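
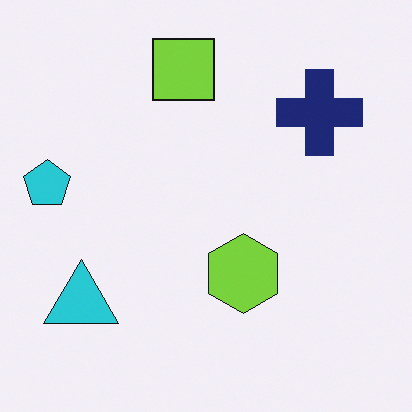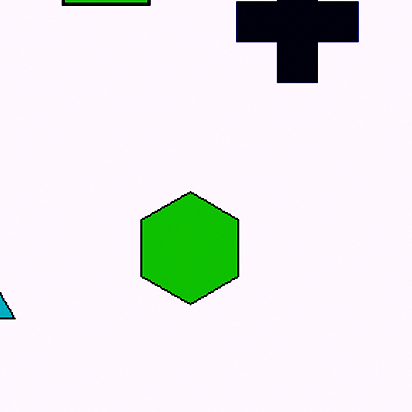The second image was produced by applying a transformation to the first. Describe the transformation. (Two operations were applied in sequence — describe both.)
The image was cropped to a modestly smaller region and rescaled, then given much higher contrast.

The visible shapes are larger and the field of view is narrower; shapes near the original edges may be partly or wholly outside the frame — a crop-and-rescale. Tones are pushed away from mid-grey across the whole image — a global contrast change.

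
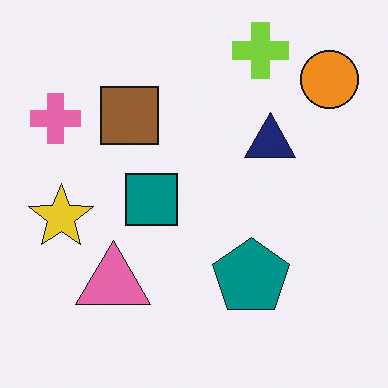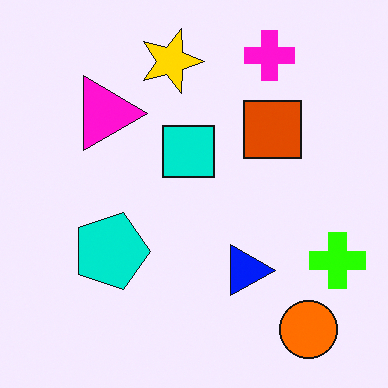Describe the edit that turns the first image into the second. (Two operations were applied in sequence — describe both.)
Made much more vivid (saturation change), then rotated 90° clockwise.

All colors are more vivid — a global saturation change. The orange circle sits in the top-right of the first image and the bottom-right of the second — consistent with a whole-image 90° clockwise rotation.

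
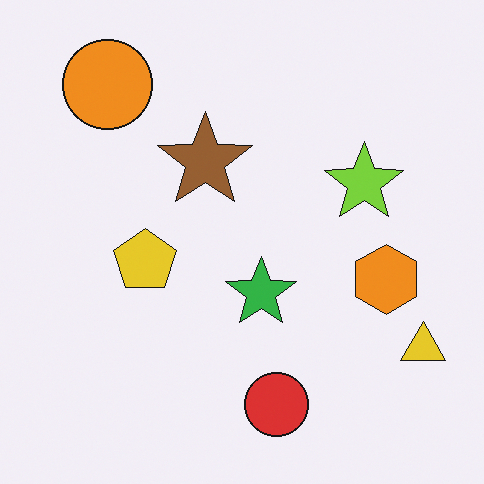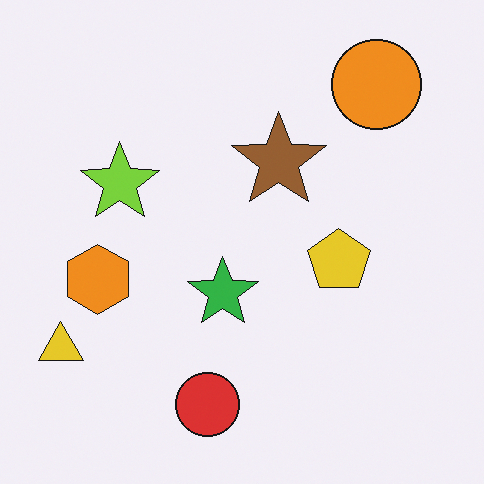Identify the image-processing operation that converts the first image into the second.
Flipped horizontally (left ↔ right).

The yellow triangle is in the bottom-right of the first image and the bottom-left of the second — shapes on opposite sides of the vertical midline have swapped in a mirror flip.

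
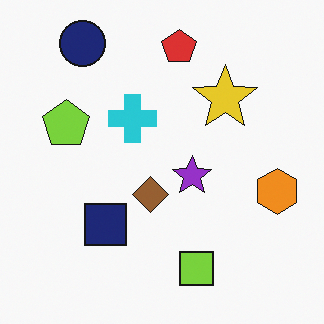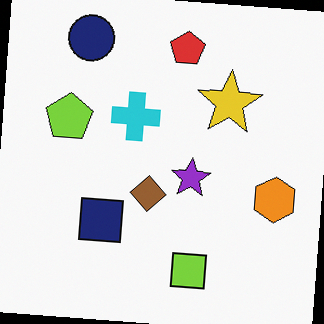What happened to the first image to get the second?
The transformation is: rotated clockwise by a slight angle.

Every shape is tilted by the same angle and the image corners show triangular fill wedges — a whole-image rotation by a non-right angle.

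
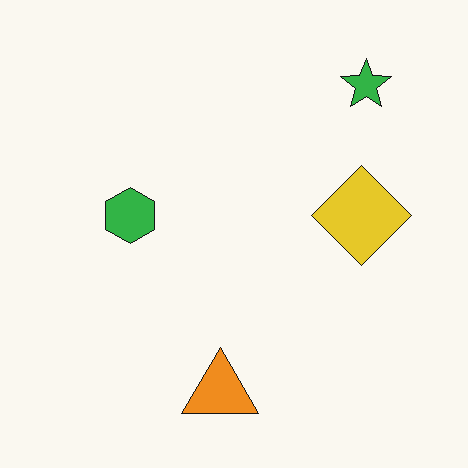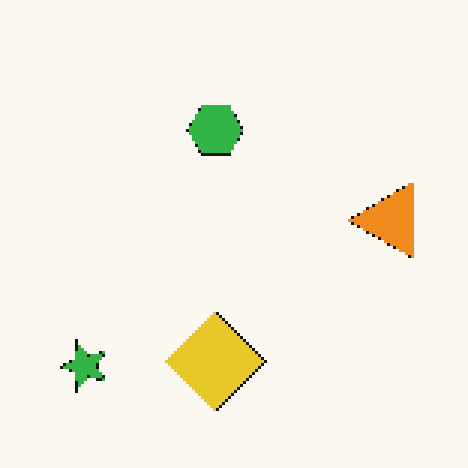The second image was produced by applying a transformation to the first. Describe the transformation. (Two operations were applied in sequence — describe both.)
It was transposed (reflected across the top-left ↔ bottom-right diagonal), then lightly pixelated (a mild mosaic effect).

Shapes have swapped their row and column positions — what was in the top-right is now in the bottom-left — a diagonal reflection. Shapes are reduced to large square blocks; fine edges and outlines are lost — a downscale-then-upscale (mosaic) effect.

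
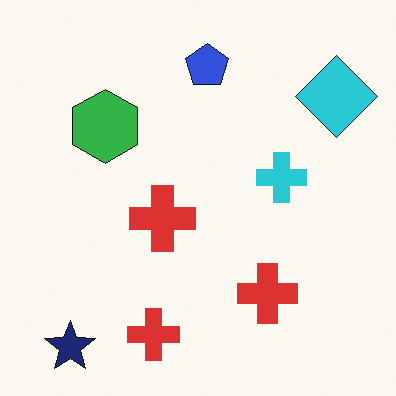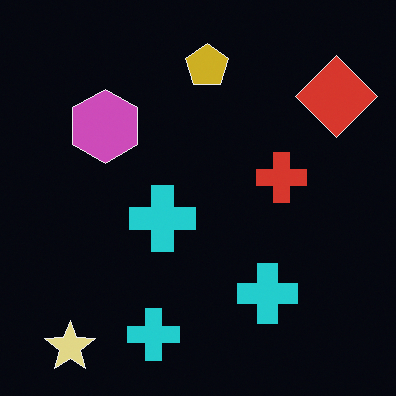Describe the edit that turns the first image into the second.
The transformation is: color-inverted (negative).

The light background has become dark and every shape's color is its complement — a photographic negative.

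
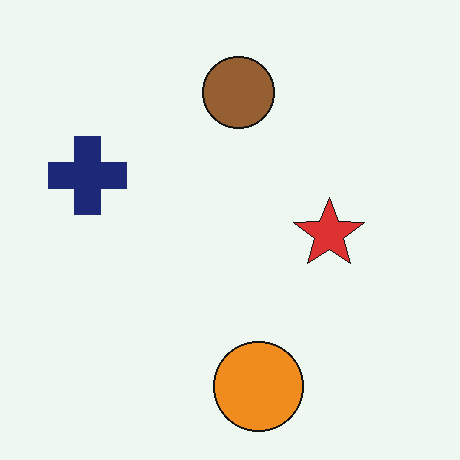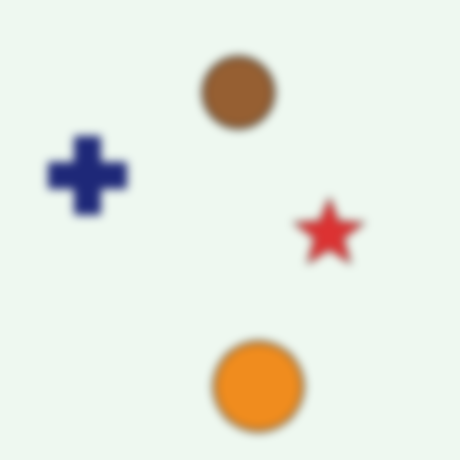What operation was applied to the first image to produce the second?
It was noticeably gaussian-blurred.

Shape edges and outlines are uniformly softened across the whole image.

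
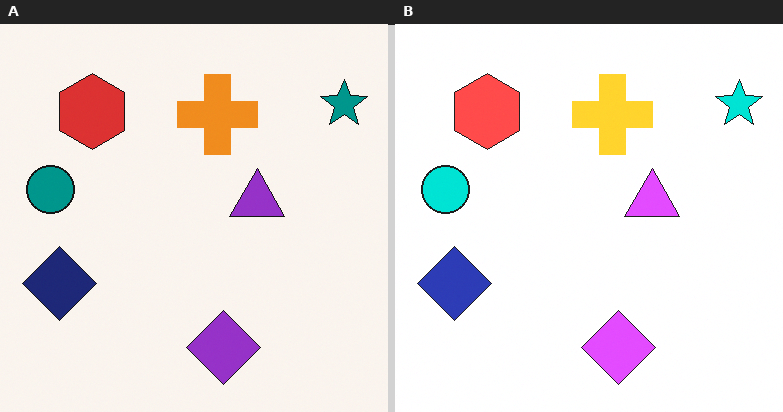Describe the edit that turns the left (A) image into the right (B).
It was substantially brightened.

Every pixel — background and shapes alike — is uniformly brightened.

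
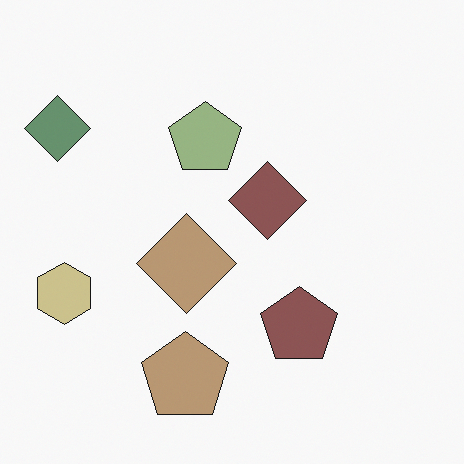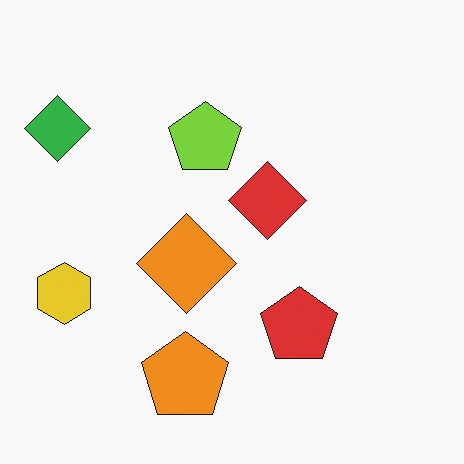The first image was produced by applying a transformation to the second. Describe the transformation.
This is the original image made much more muted (saturation change).

All colors are more muted and greyish — a global saturation change.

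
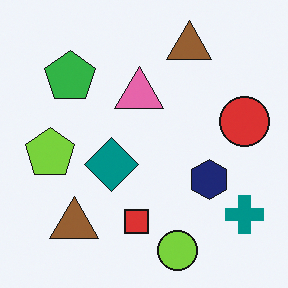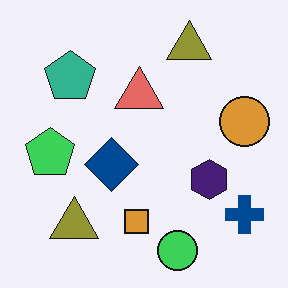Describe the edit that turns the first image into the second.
Hue-shifted by a small amount.

Every shape's color has rotated by the same amount around the hue wheel — a uniform hue shift.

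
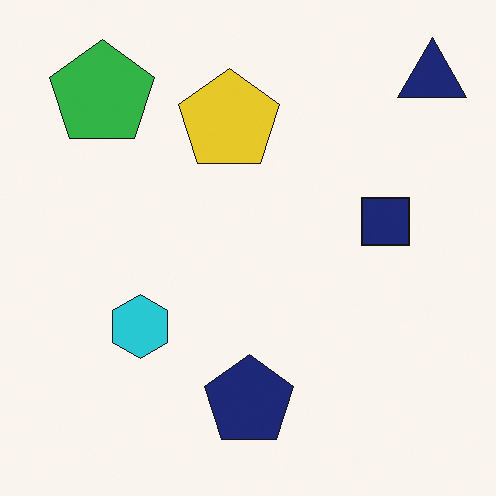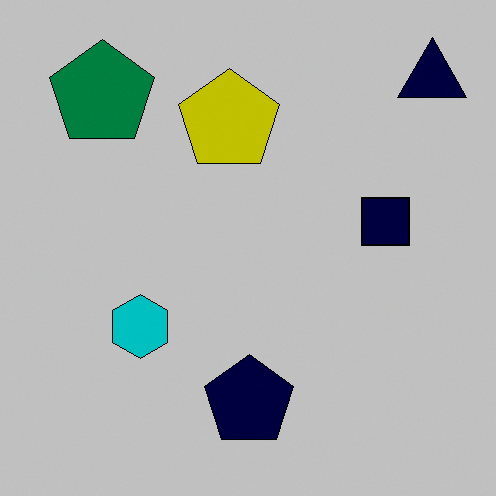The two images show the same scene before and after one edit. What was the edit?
The transformation is: aggressively posterized.

Each flat color has snapped to a coarser quantized level — most visibly, the near-white background has dropped to a flat grey.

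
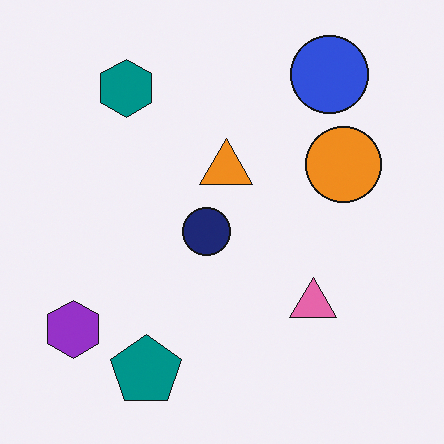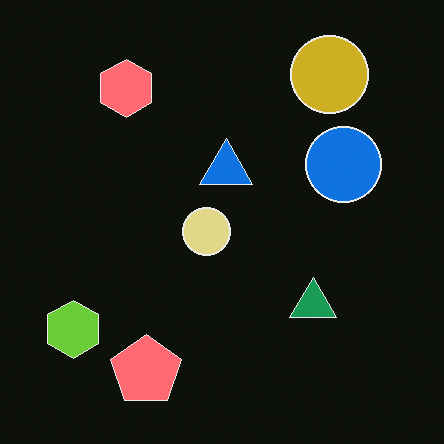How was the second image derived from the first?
It was color-inverted (negative).

The light background has become dark and every shape's color is its complement — a photographic negative.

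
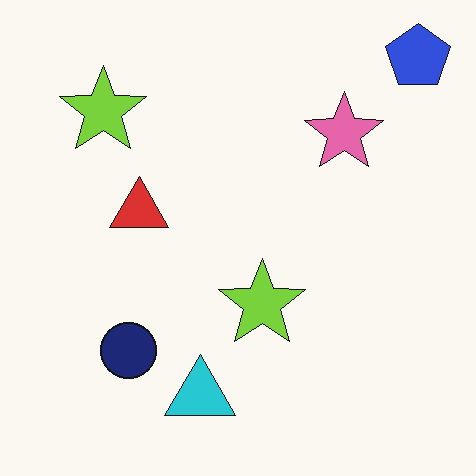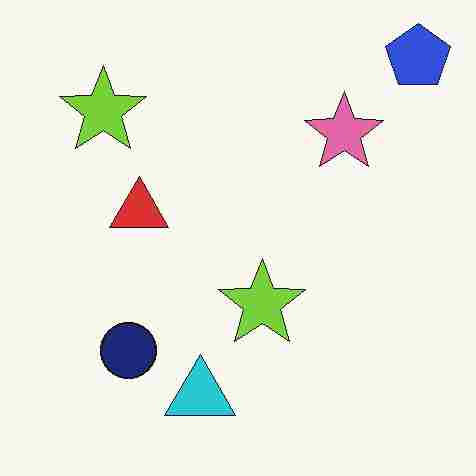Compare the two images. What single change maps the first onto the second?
Degraded with heavy JPEG compression.

Blocky 8×8 compression artifacts appear around shape edges and the flat background shows ringing — characteristic JPEG degradation.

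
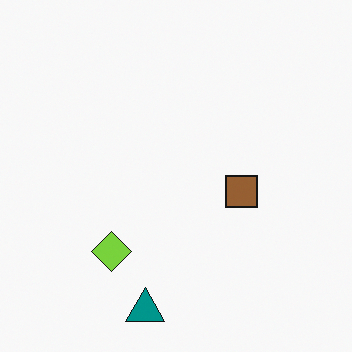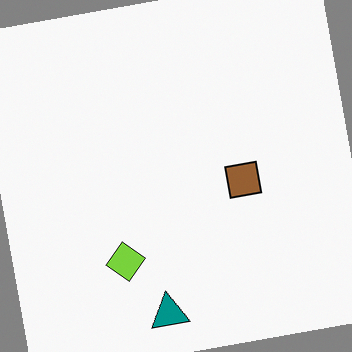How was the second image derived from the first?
Rotated counter-clockwise by a slight angle.

Every shape is tilted by the same angle and the image corners show triangular fill wedges — a whole-image rotation by a non-right angle.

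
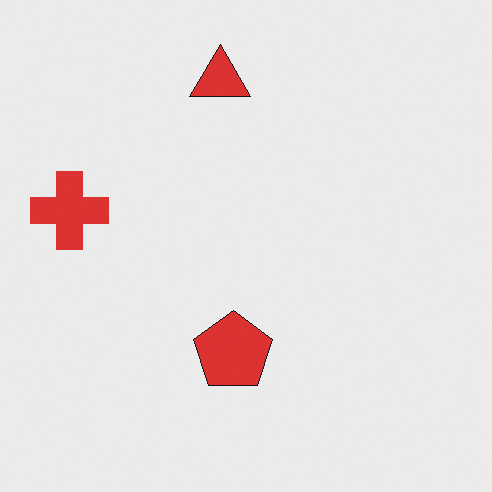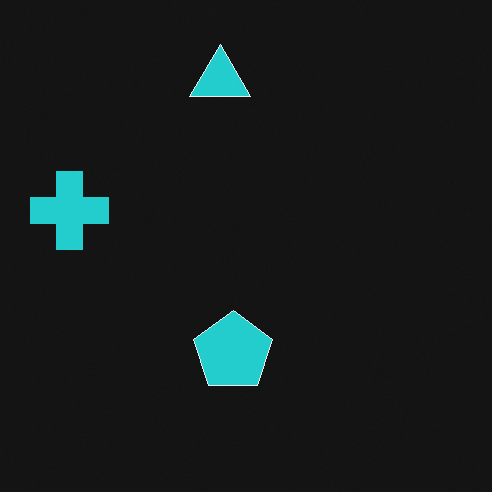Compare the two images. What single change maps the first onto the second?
This is the original image color-inverted (negative).

The light background has become dark and every shape's color is its complement — a photographic negative.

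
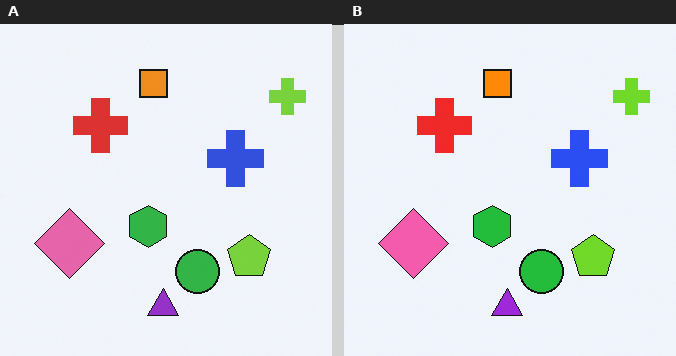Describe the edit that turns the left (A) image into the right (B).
It was slightly oversaturated.

All colors are more vivid — a global saturation change.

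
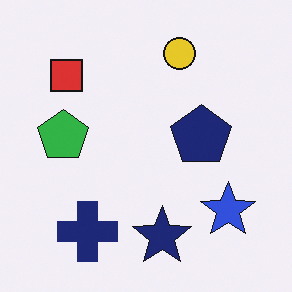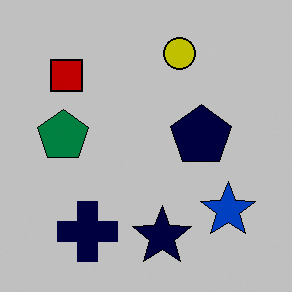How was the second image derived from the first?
Aggressively posterized.

Each flat color has snapped to a coarser quantized level — most visibly, the near-white background has dropped to a flat grey.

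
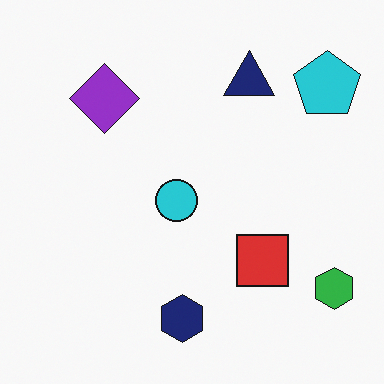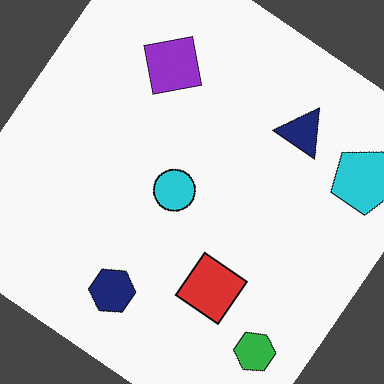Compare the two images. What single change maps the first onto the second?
The image was rotated clockwise by a large amount — several tens of degrees.

Every shape is tilted by the same angle and the image corners show triangular fill wedges — a whole-image rotation by a non-right angle.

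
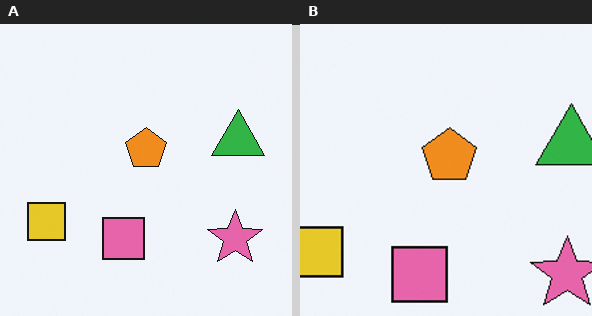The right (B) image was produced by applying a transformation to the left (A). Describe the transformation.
The right (B) image is the left (A) cropped slightly and scaled back up.

The visible shapes are larger and the field of view is narrower; shapes near the original edges may be partly or wholly outside the frame — a crop-and-rescale.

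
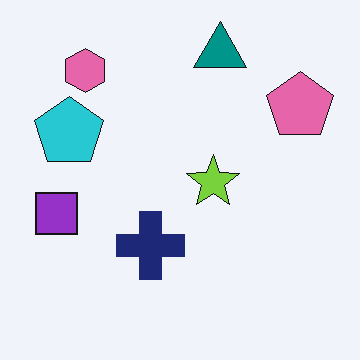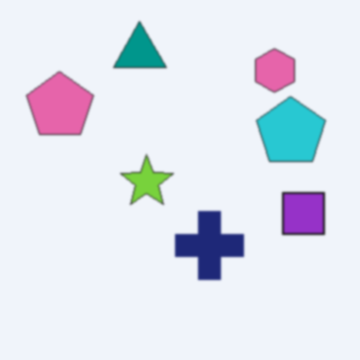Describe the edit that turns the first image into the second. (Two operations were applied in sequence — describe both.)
The second image is the first given a subtle gaussian blur, then flipped horizontally (left ↔ right).

Shape edges and outlines are uniformly softened across the whole image. The purple square is in the left of the first image and the right of the second — shapes on opposite sides of the vertical midline have swapped in a mirror flip.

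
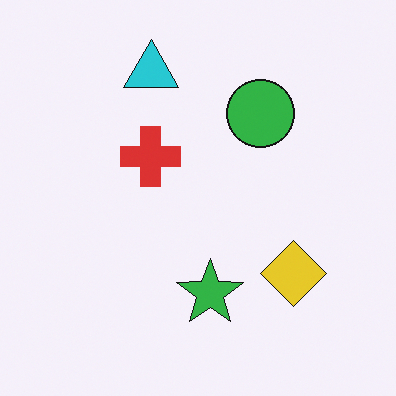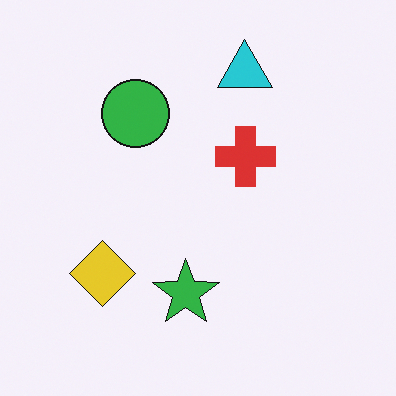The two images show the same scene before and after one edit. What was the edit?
The transformation is: flipped horizontally (left ↔ right).

The yellow diamond is in the bottom-right of the first image and the bottom-left of the second — shapes on opposite sides of the vertical midline have swapped in a mirror flip.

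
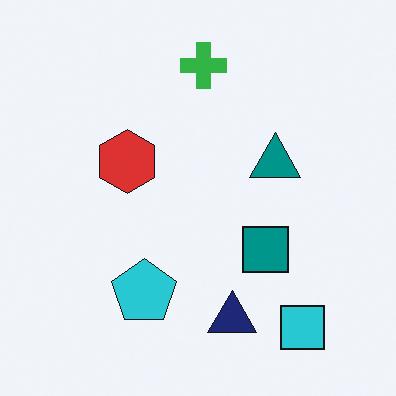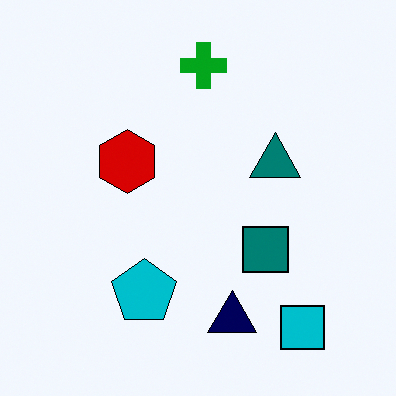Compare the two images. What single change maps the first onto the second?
The image was given slightly increased contrast.

Tones are pushed away from mid-grey across the whole image — a global contrast change.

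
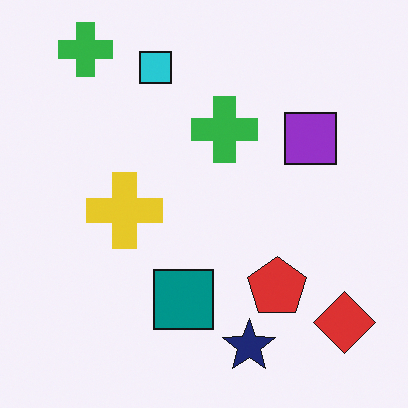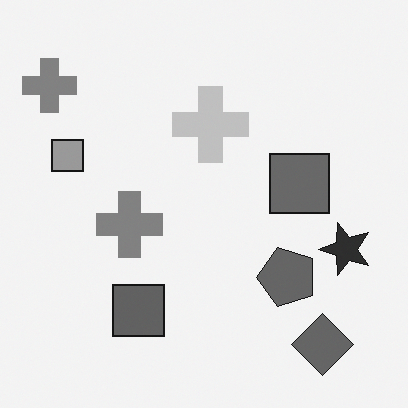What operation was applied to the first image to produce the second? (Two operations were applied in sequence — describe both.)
The transformation is: transposed (reflected across the top-left ↔ bottom-right diagonal), then converted to grayscale.

Shapes have swapped their row and column positions — what was in the top-right is now in the bottom-left — a diagonal reflection. All color is removed — every shape is now a shade of grey.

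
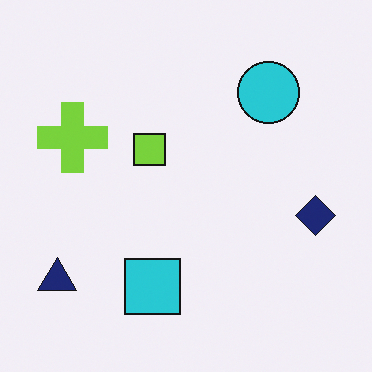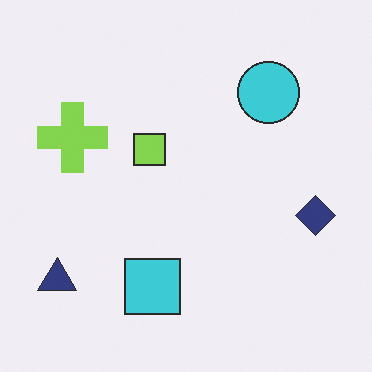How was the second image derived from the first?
It was given slightly reduced contrast.

Tones are pushed toward mid-grey across the whole image — a global contrast change.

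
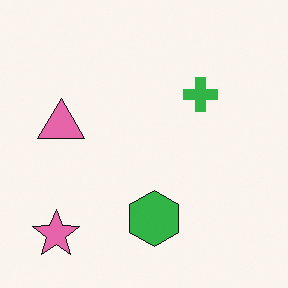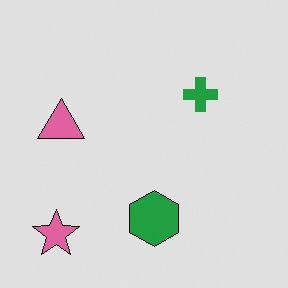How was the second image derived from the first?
It was moderately posterized.

Each flat color has snapped to a coarser quantized level — most visibly, the near-white background has dropped to a flat grey.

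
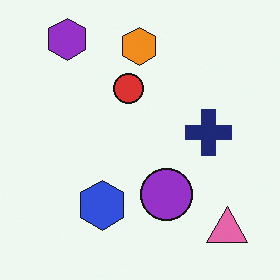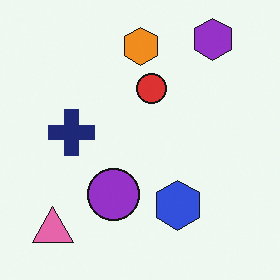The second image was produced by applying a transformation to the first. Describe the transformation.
Flipped horizontally (left ↔ right).

The pink triangle is in the bottom-right of the first image and the bottom-left of the second — shapes on opposite sides of the vertical midline have swapped in a mirror flip.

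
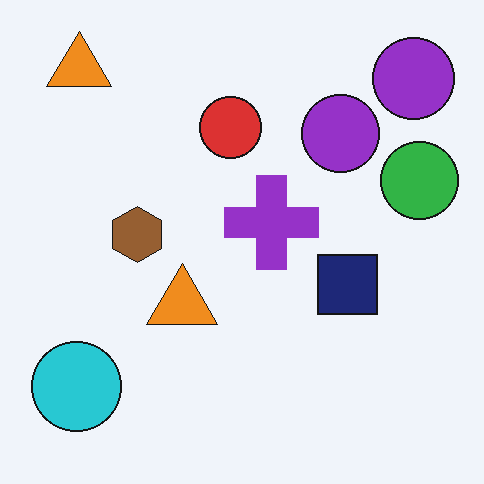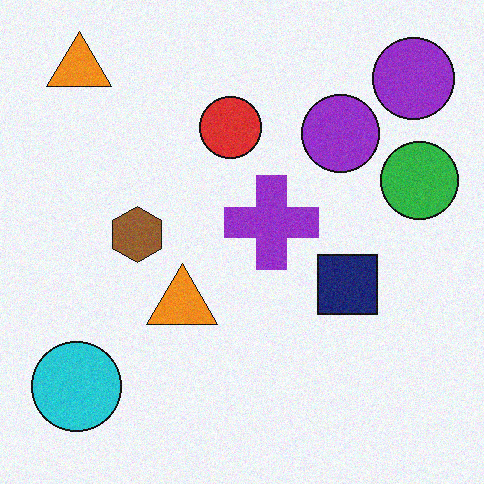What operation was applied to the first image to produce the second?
It was degraded with subtle gaussian noise.

Random speckle covers the whole image, including the flat background.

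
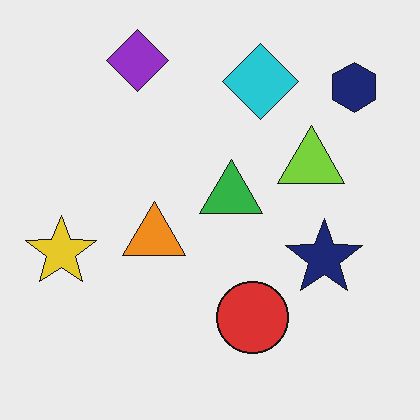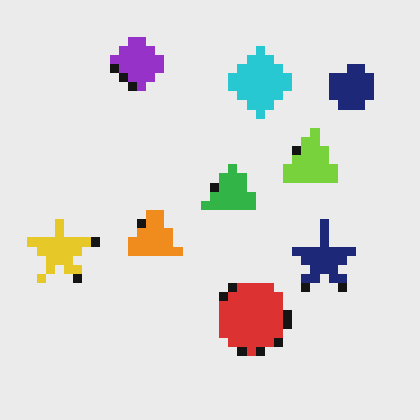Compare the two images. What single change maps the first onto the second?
The image was heavily pixelated into large blocks.

Shapes are reduced to large square blocks; fine edges and outlines are lost — a downscale-then-upscale (mosaic) effect.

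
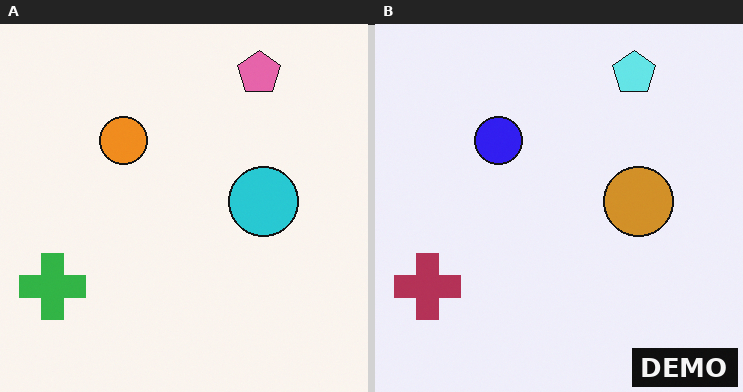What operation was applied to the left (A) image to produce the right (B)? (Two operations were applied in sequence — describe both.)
This is the original image hue-shifted through roughly half the color wheel, then watermarked with the text "DEMO" in the lower-right corner.

Every shape's color has rotated by the same amount around the hue wheel — a uniform hue shift. A dark label reading "DEMO" appears in the lower-right corner.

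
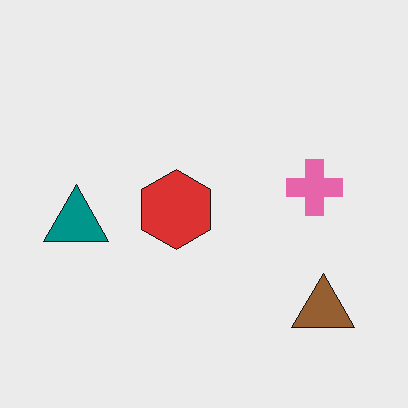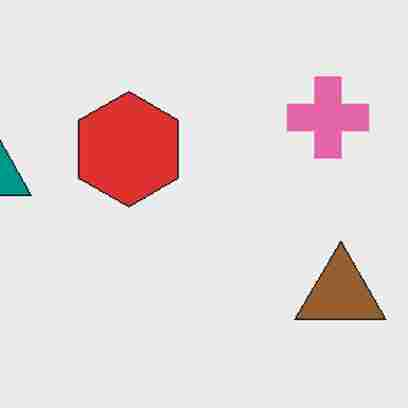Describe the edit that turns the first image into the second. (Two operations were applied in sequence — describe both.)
The transformation is: cropped slightly and scaled back up, then heavily JPEG-compressed with obvious blocking artifacts.

The visible shapes are larger and the field of view is narrower; shapes near the original edges may be partly or wholly outside the frame — a crop-and-rescale. Blocky 8×8 compression artifacts appear around shape edges and the flat background shows ringing — characteristic JPEG degradation.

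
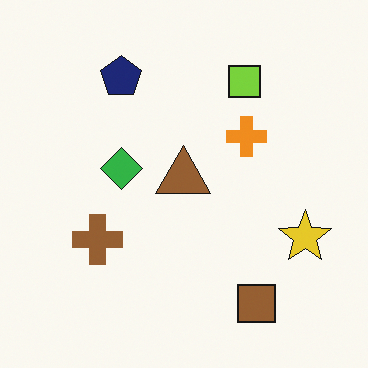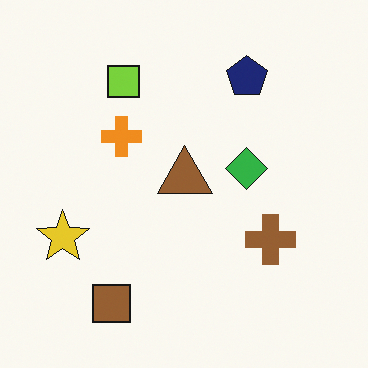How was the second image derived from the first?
The image was flipped horizontally (left ↔ right).

The yellow star is in the right of the first image and the left of the second — shapes on opposite sides of the vertical midline have swapped in a mirror flip.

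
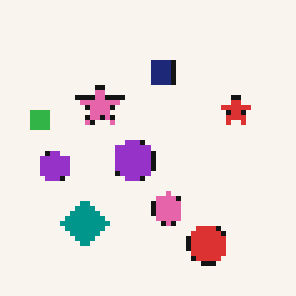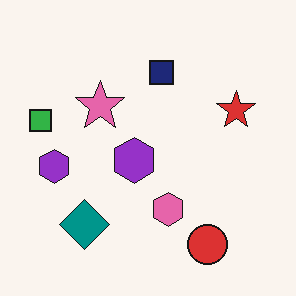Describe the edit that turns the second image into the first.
The image was lightly pixelated (a mild mosaic effect).

Shapes are reduced to large square blocks; fine edges and outlines are lost — a downscale-then-upscale (mosaic) effect.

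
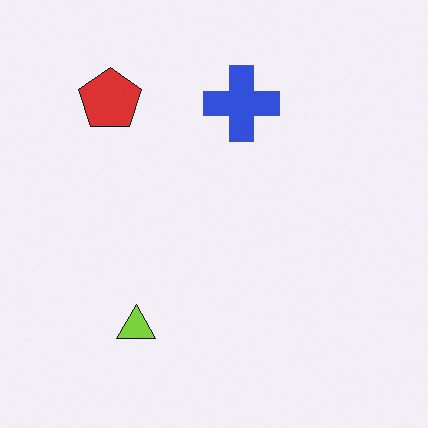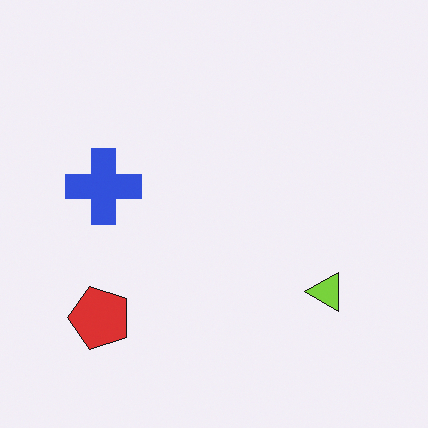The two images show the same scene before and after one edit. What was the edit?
The transformation is: rotated 90° counter-clockwise.

The red pentagon sits in the top-left of the first image and the bottom-left of the second — consistent with a whole-image 90° counter-clockwise rotation.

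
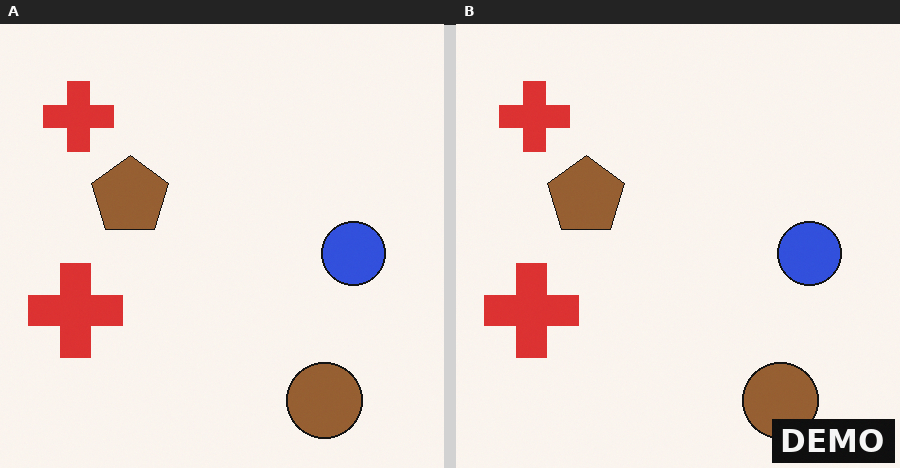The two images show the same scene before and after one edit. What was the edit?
This is the original image watermarked with the text "DEMO" in the lower-right corner.

A dark label reading "DEMO" appears in the lower-right corner.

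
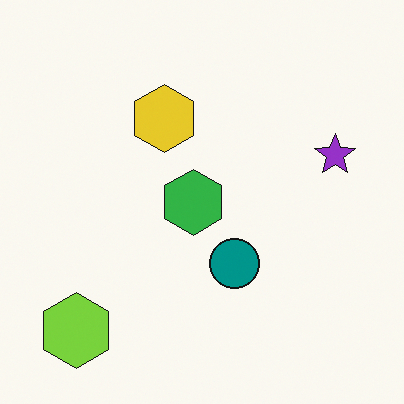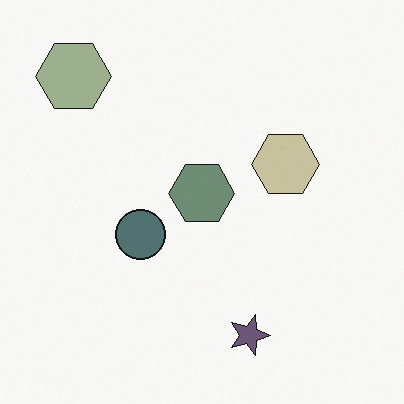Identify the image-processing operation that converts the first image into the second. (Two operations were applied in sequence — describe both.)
The second image is the first rotated 90° clockwise, then made much more muted (saturation change).

The lime hexagon sits in the bottom-left of the first image and the top-left of the second — consistent with a whole-image 90° clockwise rotation. All colors are more muted and greyish — a global saturation change.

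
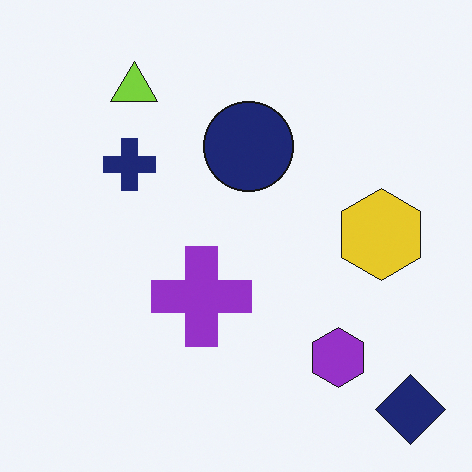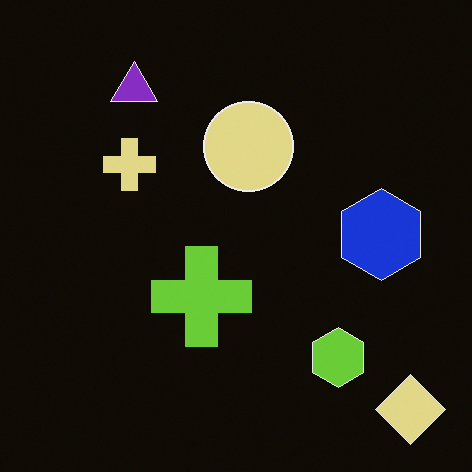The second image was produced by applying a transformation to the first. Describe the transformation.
The second image is the first color-inverted (negative).

The light background has become dark and every shape's color is its complement — a photographic negative.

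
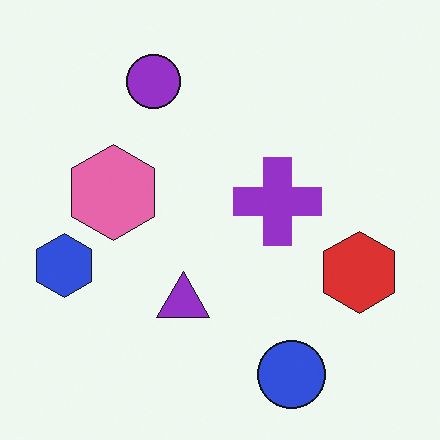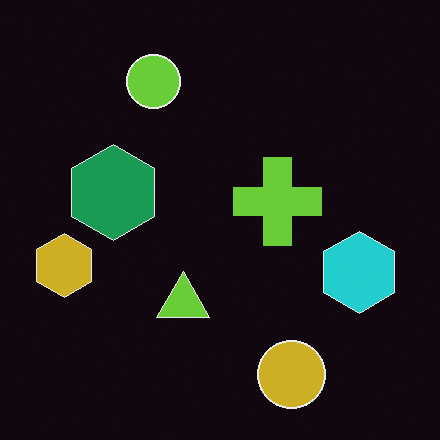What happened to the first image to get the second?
The transformation is: color-inverted (negative).

The light background has become dark and every shape's color is its complement — a photographic negative.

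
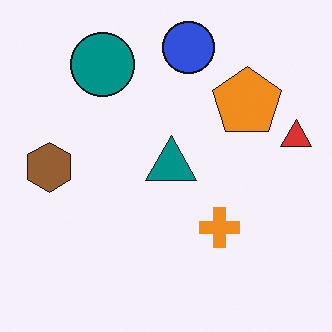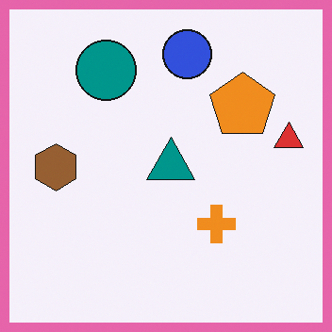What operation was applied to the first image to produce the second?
It was framed with a pink border.

A solid pink frame runs around the edge of the second image, with the content slightly shrunk inside it.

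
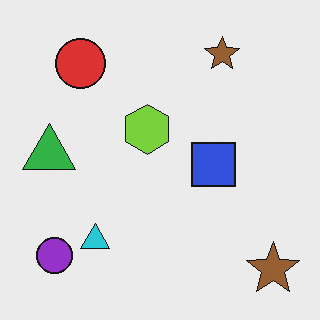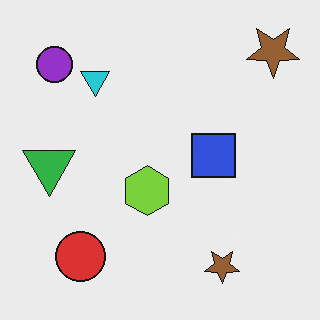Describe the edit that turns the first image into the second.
This is the original image flipped vertically (top ↔ bottom).

The red circle is in the top-left of the first image and the bottom-left of the second — shapes on opposite sides of the horizontal midline have swapped in a mirror flip.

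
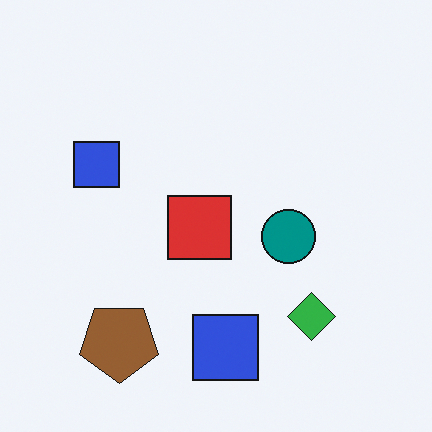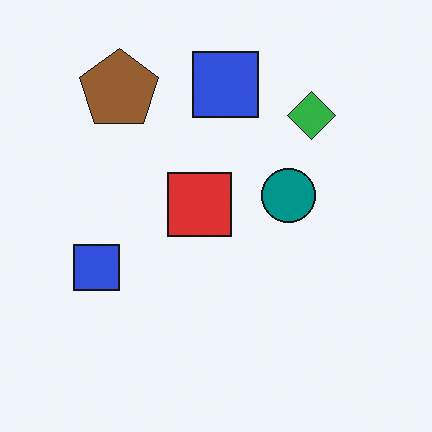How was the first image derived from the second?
The transformation is: flipped vertically (top ↔ bottom).

The brown pentagon is in the top-left of the second image and the bottom-left of the first — shapes on opposite sides of the horizontal midline have swapped in a mirror flip.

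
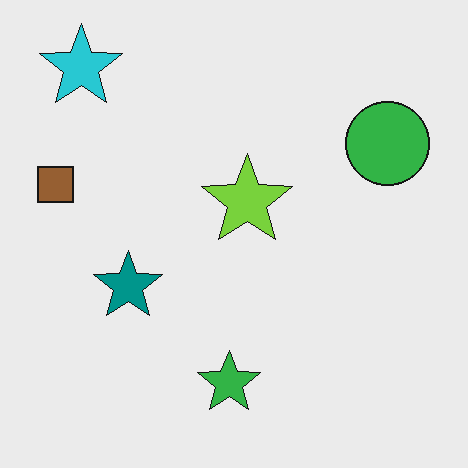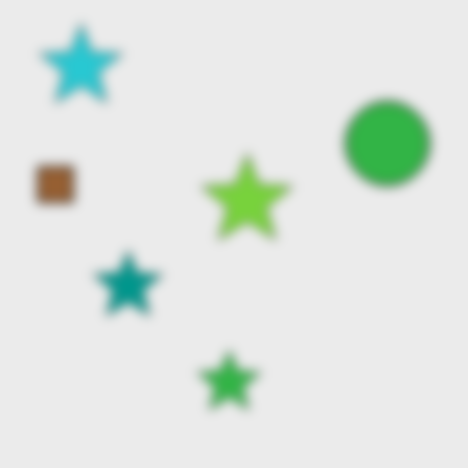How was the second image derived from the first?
It was heavily blurred.

Shape edges and outlines are uniformly softened across the whole image.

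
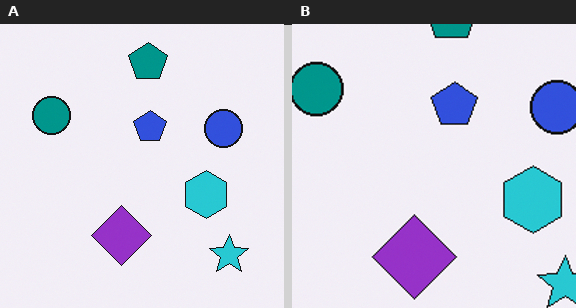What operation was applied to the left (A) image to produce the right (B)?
The right (B) image is the left (A) cropped slightly and scaled back up.

The visible shapes are larger and the field of view is narrower; shapes near the original edges may be partly or wholly outside the frame — a crop-and-rescale.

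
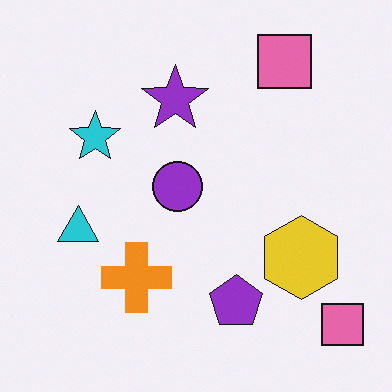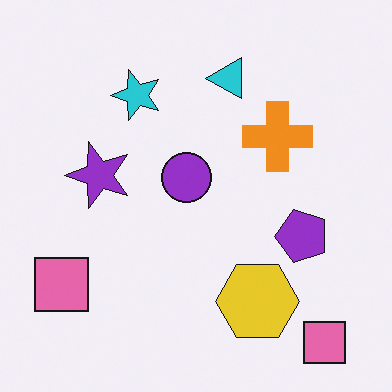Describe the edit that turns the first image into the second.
The second image is the first transposed (reflected across the top-left ↔ bottom-right diagonal).

Shapes have swapped their row and column positions — what was in the top-right is now in the bottom-left — a diagonal reflection.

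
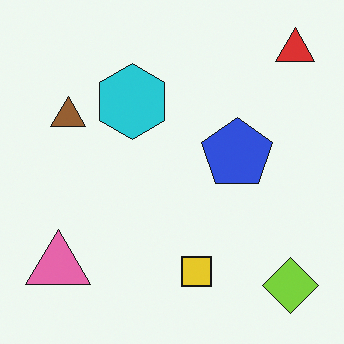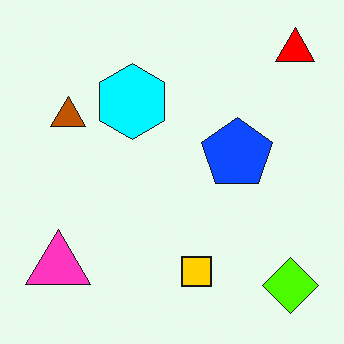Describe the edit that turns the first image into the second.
The transformation is: made much more vivid (saturation change).

All colors are more vivid — a global saturation change.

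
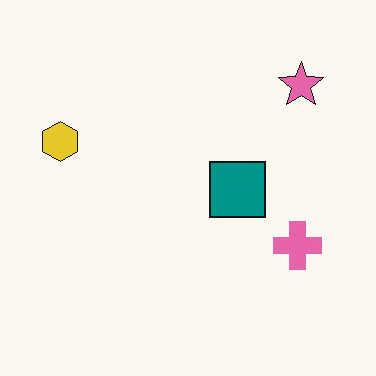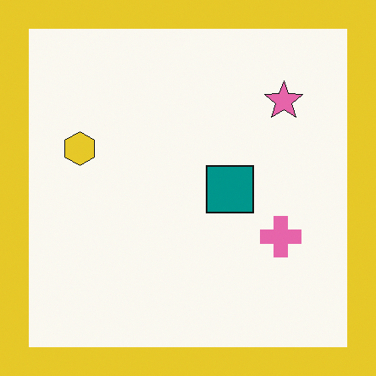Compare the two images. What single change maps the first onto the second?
The second image is the first framed with a yellow border.

A solid yellow frame runs around the edge of the second image, with the content slightly shrunk inside it.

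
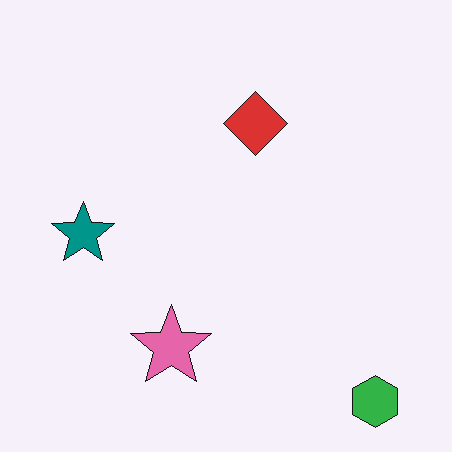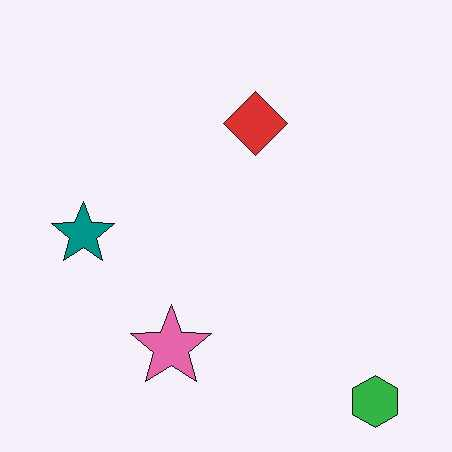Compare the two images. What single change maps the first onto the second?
The image was JPEG-compressed with visible artifacts.

Blocky 8×8 compression artifacts appear around shape edges and the flat background shows ringing — characteristic JPEG degradation.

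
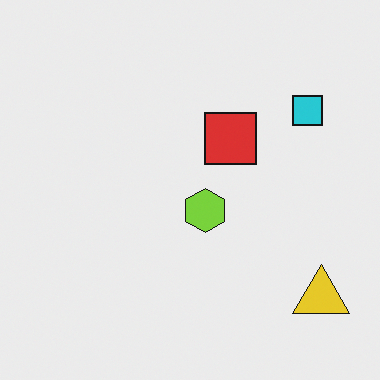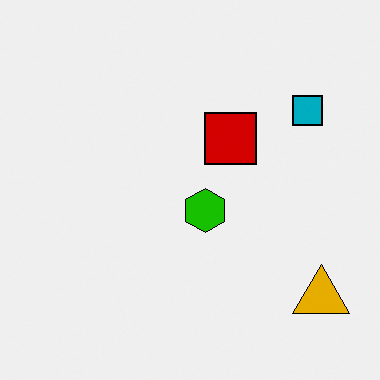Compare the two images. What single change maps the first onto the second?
Given much higher contrast.

Tones are pushed away from mid-grey across the whole image — a global contrast change.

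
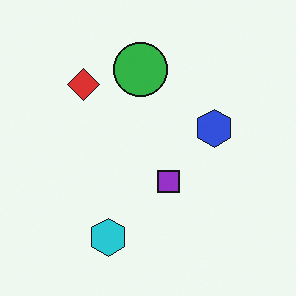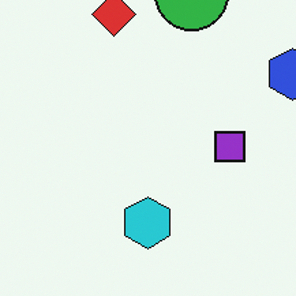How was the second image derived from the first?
The second image is the first cropped to a modestly smaller region and rescaled.

The visible shapes are larger and the field of view is narrower; shapes near the original edges may be partly or wholly outside the frame — a crop-and-rescale.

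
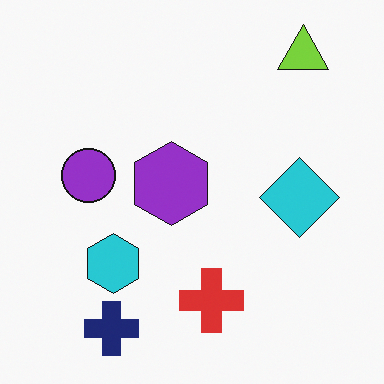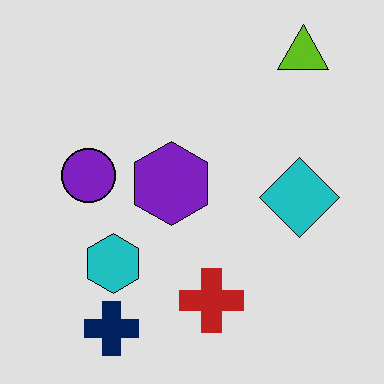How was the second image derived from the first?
The transformation is: moderately posterized.

Each flat color has snapped to a coarser quantized level — most visibly, the near-white background has dropped to a flat grey.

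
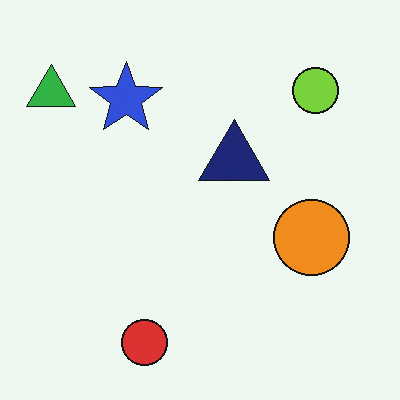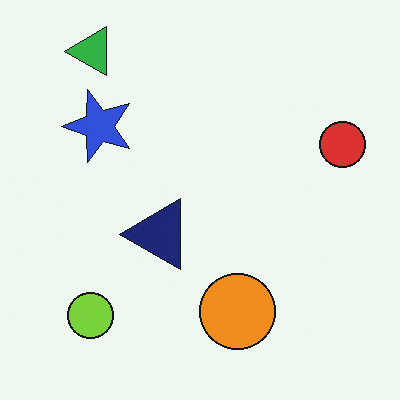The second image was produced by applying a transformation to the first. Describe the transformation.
The second image is the first transposed (reflected across the top-left ↔ bottom-right diagonal).

Shapes have swapped their row and column positions — what was in the top-right is now in the bottom-left — a diagonal reflection.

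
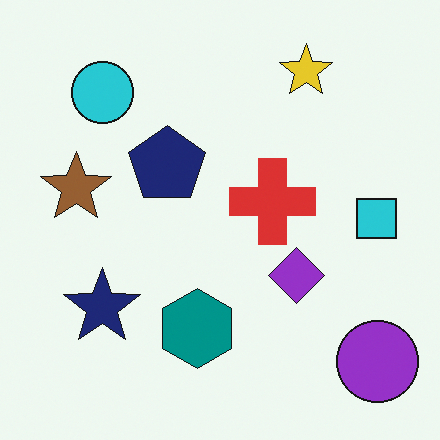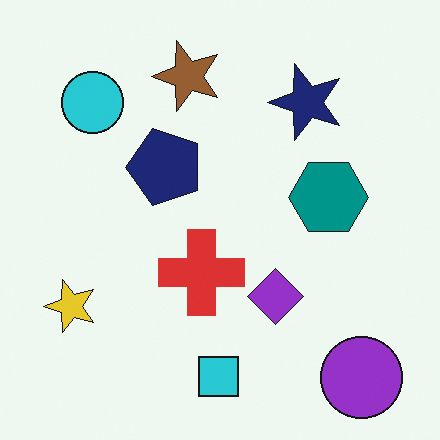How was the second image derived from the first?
The transformation is: transposed (reflected across the top-left ↔ bottom-right diagonal).

Shapes have swapped their row and column positions — what was in the top-right is now in the bottom-left — a diagonal reflection.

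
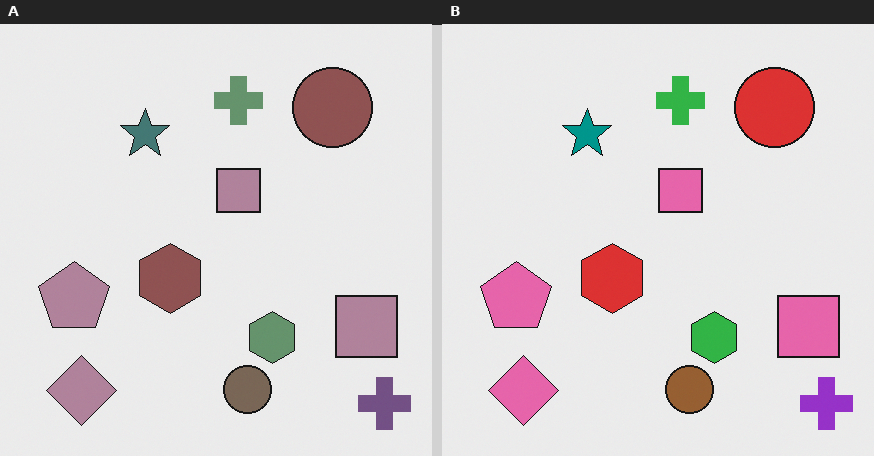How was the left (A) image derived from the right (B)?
The transformation is: made much more muted (saturation change).

All colors are more muted and greyish — a global saturation change.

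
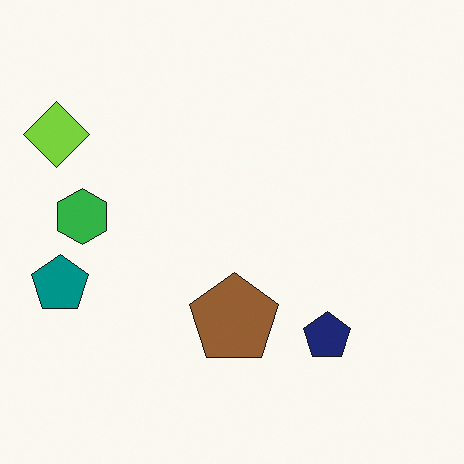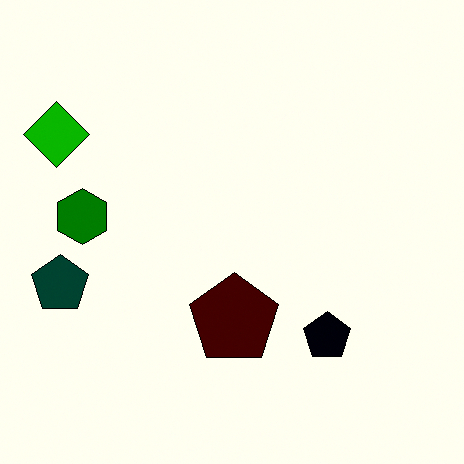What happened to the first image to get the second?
This is the original image given much higher contrast.

Tones are pushed away from mid-grey across the whole image — a global contrast change.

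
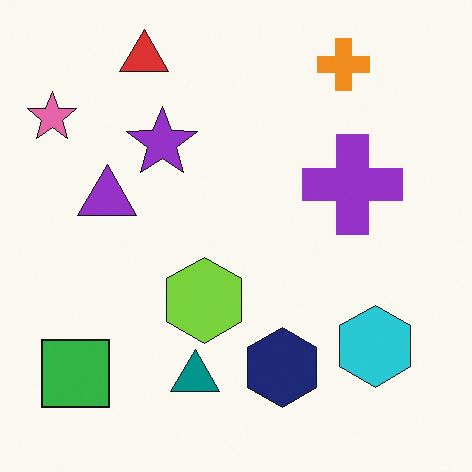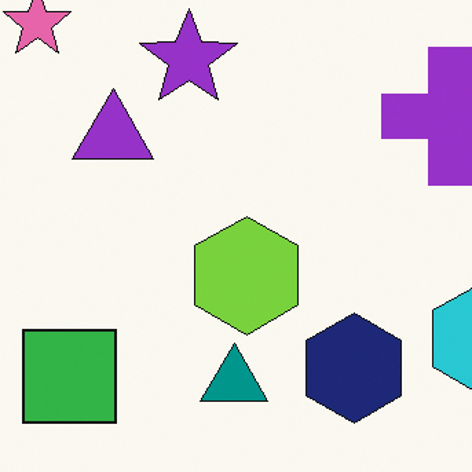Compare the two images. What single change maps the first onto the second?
It was cropped slightly and scaled back up.

The visible shapes are larger and the field of view is narrower; shapes near the original edges may be partly or wholly outside the frame — a crop-and-rescale.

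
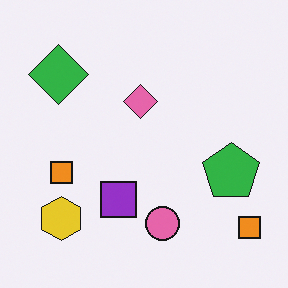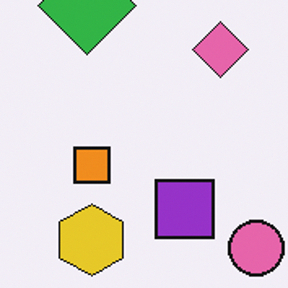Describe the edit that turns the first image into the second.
The transformation is: cropped to a noticeably smaller region and rescaled.

The visible shapes are larger and the field of view is narrower; shapes near the original edges may be partly or wholly outside the frame — a crop-and-rescale.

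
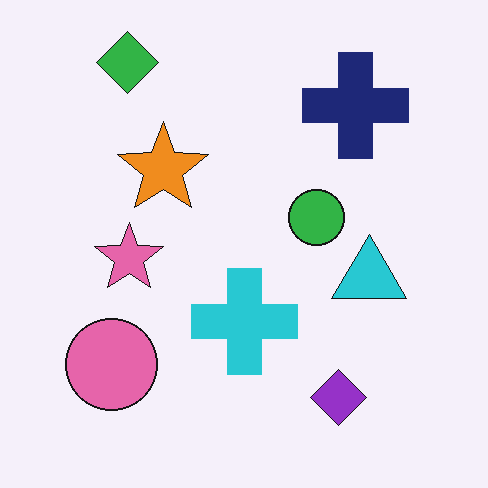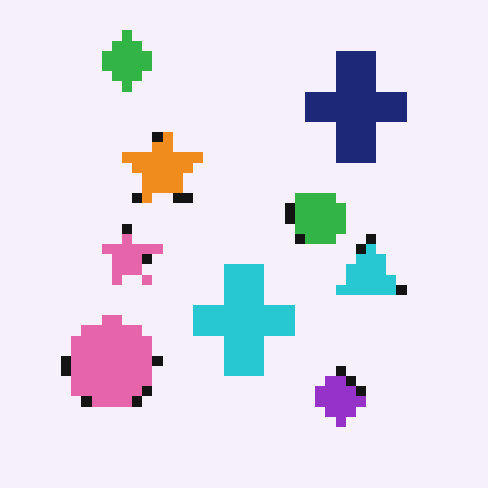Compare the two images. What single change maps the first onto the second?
The image was coarsely pixelated.

Shapes are reduced to large square blocks; fine edges and outlines are lost — a downscale-then-upscale (mosaic) effect.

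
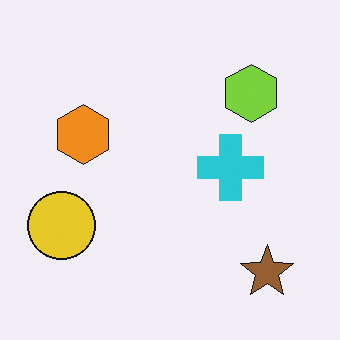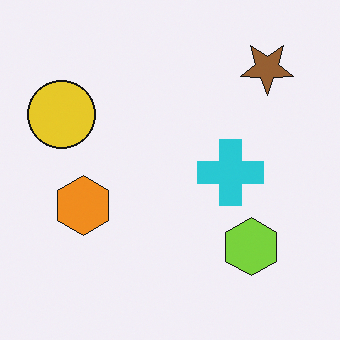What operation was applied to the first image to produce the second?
The transformation is: flipped vertically (top ↔ bottom).

The brown star is in the bottom-right of the first image and the top-right of the second — shapes on opposite sides of the horizontal midline have swapped in a mirror flip.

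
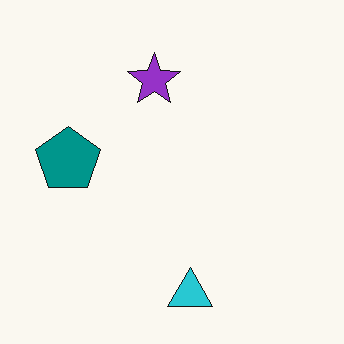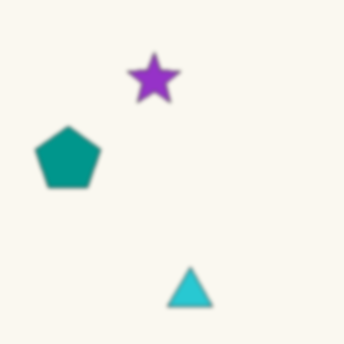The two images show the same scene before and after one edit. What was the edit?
It was given a subtle gaussian blur.

Shape edges and outlines are uniformly softened across the whole image.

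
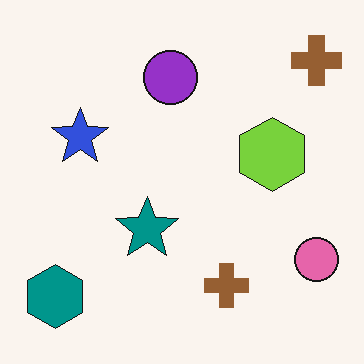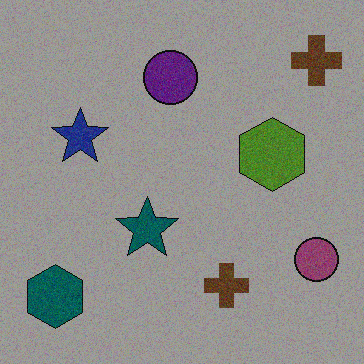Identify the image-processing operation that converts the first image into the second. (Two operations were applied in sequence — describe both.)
Degraded with moderate additive noise, then darkened a lot.

Random speckle covers the whole image, including the flat background. Every pixel — background and shapes alike — is uniformly darkened.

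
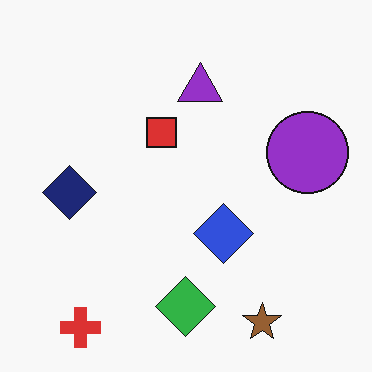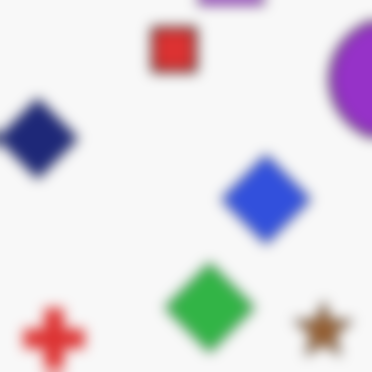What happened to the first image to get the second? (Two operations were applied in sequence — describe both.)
Cropped slightly and scaled back up, then heavily blurred.

The visible shapes are larger and the field of view is narrower; shapes near the original edges may be partly or wholly outside the frame — a crop-and-rescale. Shape edges and outlines are uniformly softened across the whole image.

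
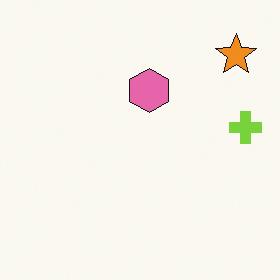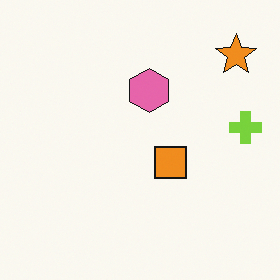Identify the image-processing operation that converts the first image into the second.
The image was overlaid with an additional orange square.

An orange square appears in the second image that is absent from the first.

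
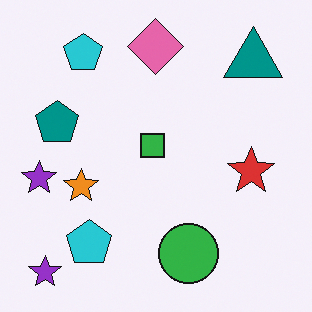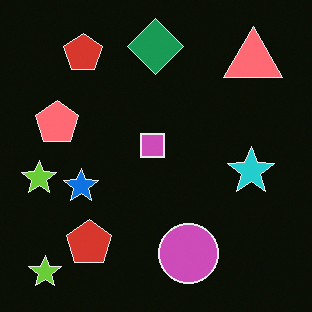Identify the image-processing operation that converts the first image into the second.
This is the original image color-inverted (negative).

The light background has become dark and every shape's color is its complement — a photographic negative.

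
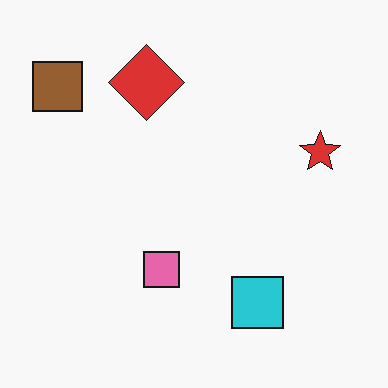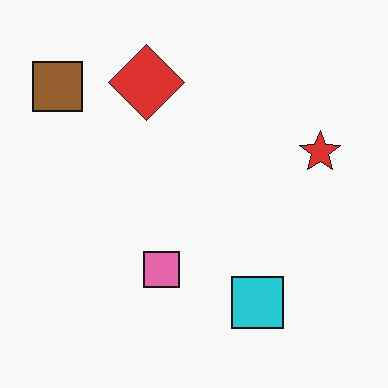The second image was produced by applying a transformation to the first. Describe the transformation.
The image was JPEG-compressed with visible artifacts.

Blocky 8×8 compression artifacts appear around shape edges and the flat background shows ringing — characteristic JPEG degradation.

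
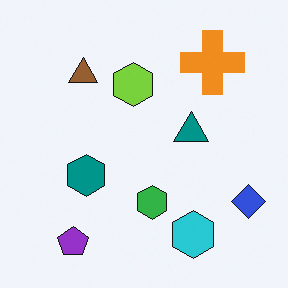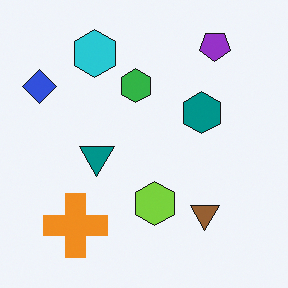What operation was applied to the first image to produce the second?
The image was rotated 180°.

The purple pentagon sits in the bottom-left of the first image and the top-right of the second — consistent with a whole-image 180° rotation.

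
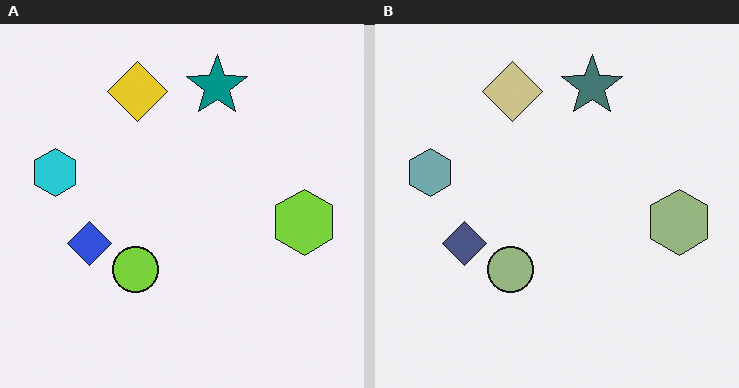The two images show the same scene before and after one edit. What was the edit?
The transformation is: heavily desaturated.

All colors are more muted and greyish — a global saturation change.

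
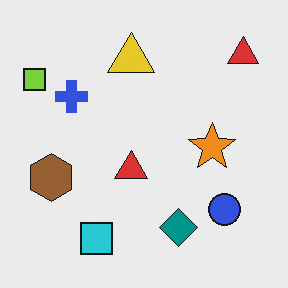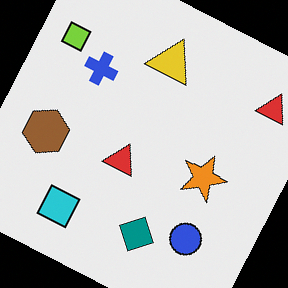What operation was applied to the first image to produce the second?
The second image is the first rotated clockwise by a moderate amount.

Every shape is tilted by the same angle and the image corners show triangular fill wedges — a whole-image rotation by a non-right angle.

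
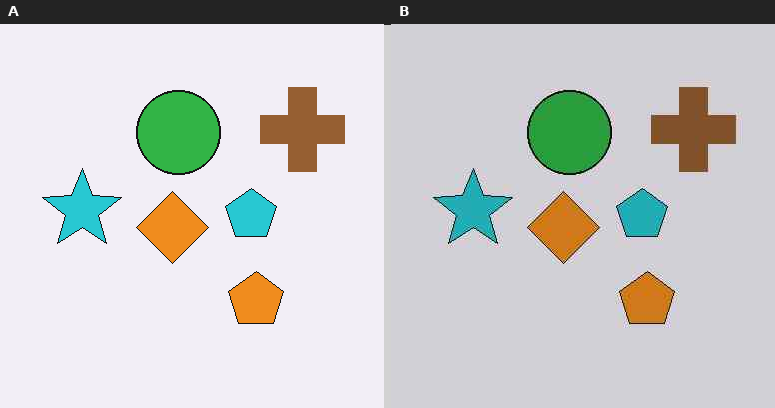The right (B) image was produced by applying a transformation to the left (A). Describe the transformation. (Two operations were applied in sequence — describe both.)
This is the original image slightly darkened, then given moderate JPEG compression.

Every pixel — background and shapes alike — is uniformly darkened. Blocky 8×8 compression artifacts appear around shape edges and the flat background shows ringing — characteristic JPEG degradation.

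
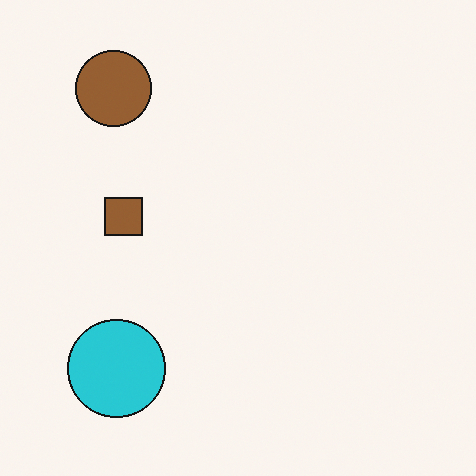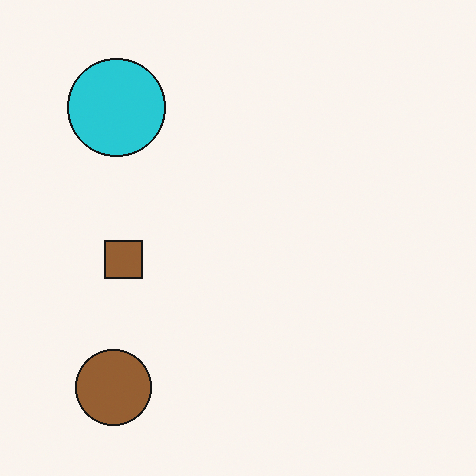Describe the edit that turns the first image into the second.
Flipped vertically (top ↔ bottom).

The brown circle is in the top-left of the first image and the bottom-left of the second — shapes on opposite sides of the horizontal midline have swapped in a mirror flip.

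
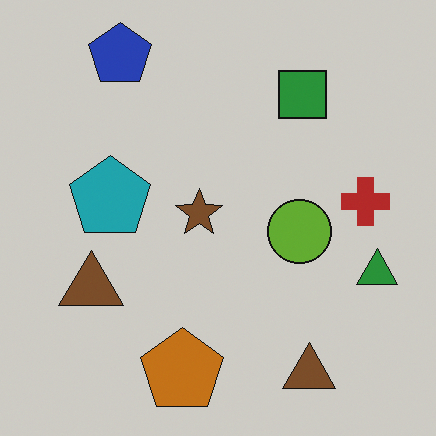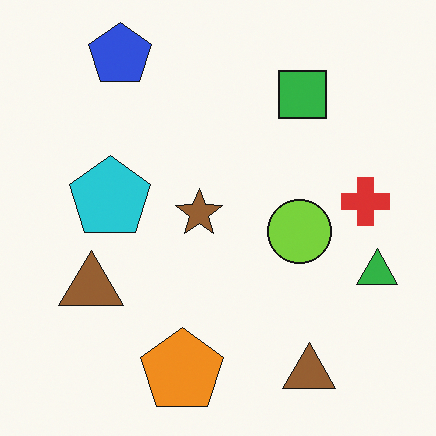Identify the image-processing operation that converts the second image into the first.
The image was darkened a little.

Every pixel — background and shapes alike — is uniformly darkened.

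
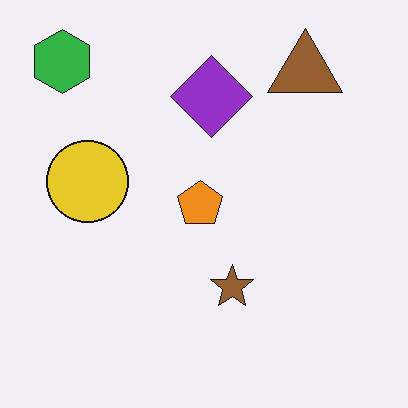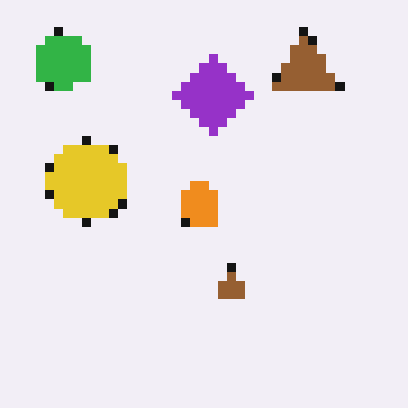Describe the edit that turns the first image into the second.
The image was heavily pixelated into large blocks.

Shapes are reduced to large square blocks; fine edges and outlines are lost — a downscale-then-upscale (mosaic) effect.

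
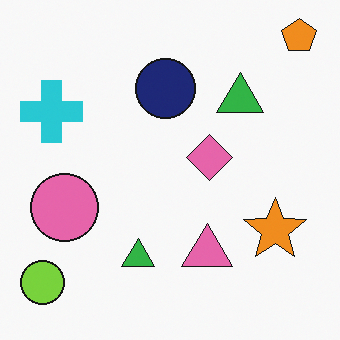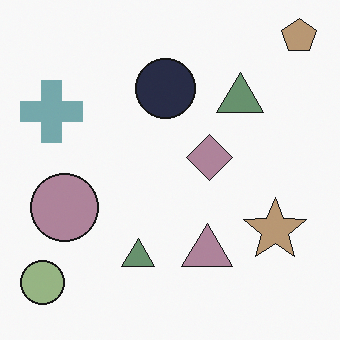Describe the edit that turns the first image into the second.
It was made much more muted (saturation change).

All colors are more muted and greyish — a global saturation change.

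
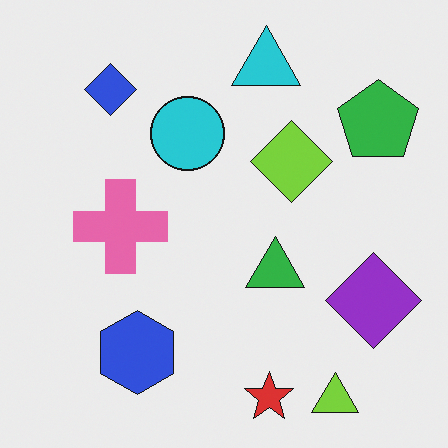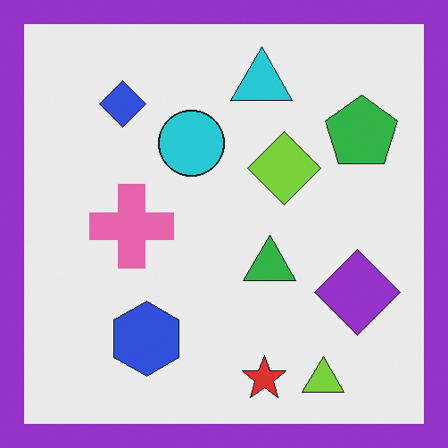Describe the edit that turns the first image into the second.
It was framed with a purple border.

A solid purple frame runs around the edge of the second image, with the content slightly shrunk inside it.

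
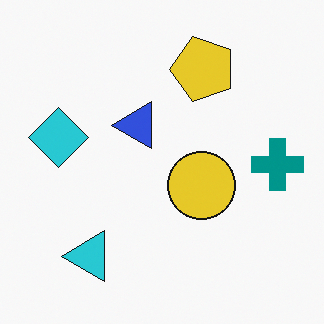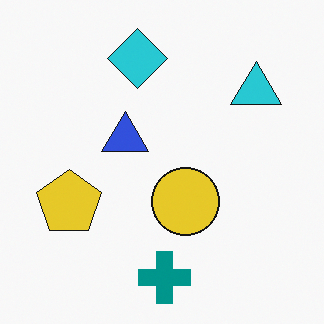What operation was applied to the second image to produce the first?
The transformation is: transposed (reflected across the top-left ↔ bottom-right diagonal).

Shapes have swapped their row and column positions — what was in the top-right is now in the bottom-left — a diagonal reflection.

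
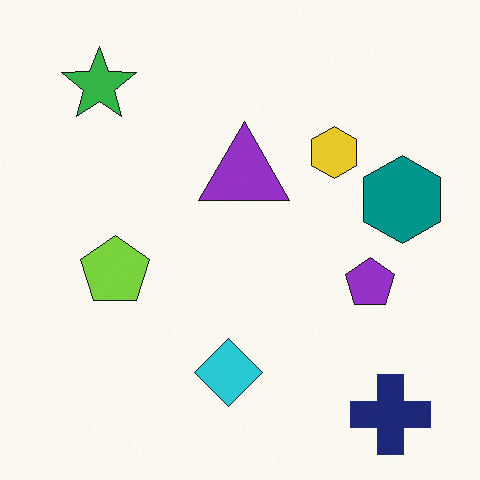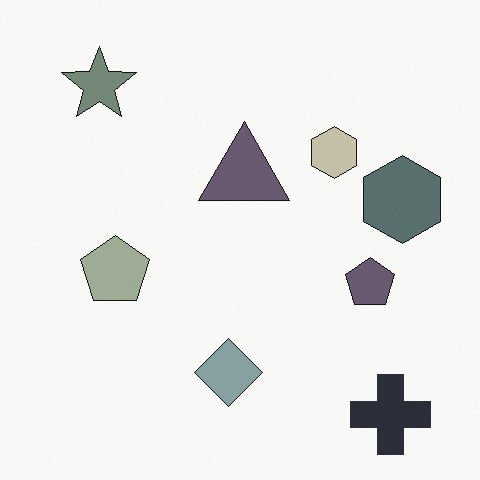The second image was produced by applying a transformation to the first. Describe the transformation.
Heavily desaturated.

All colors are more muted and greyish — a global saturation change.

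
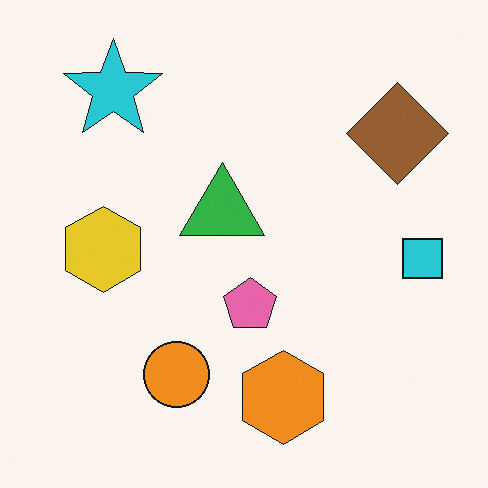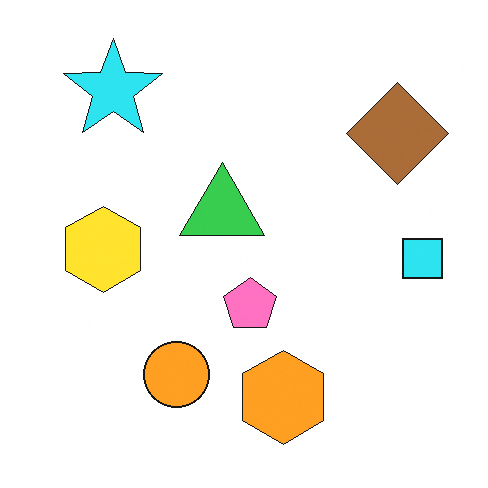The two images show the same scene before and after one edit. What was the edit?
Brightened a little.

Every pixel — background and shapes alike — is uniformly brightened.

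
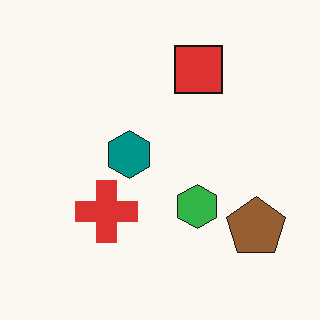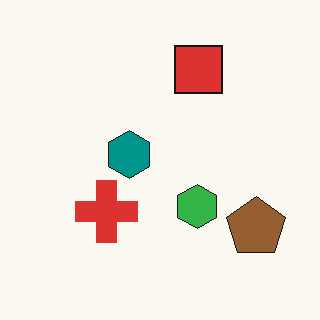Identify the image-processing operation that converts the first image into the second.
This is the original image given moderate JPEG compression.

Blocky 8×8 compression artifacts appear around shape edges and the flat background shows ringing — characteristic JPEG degradation.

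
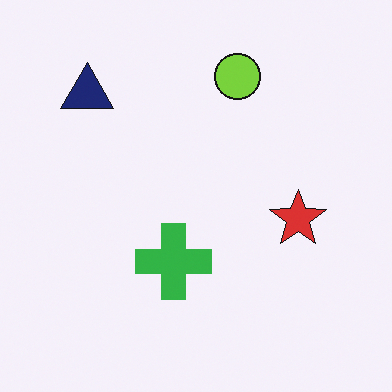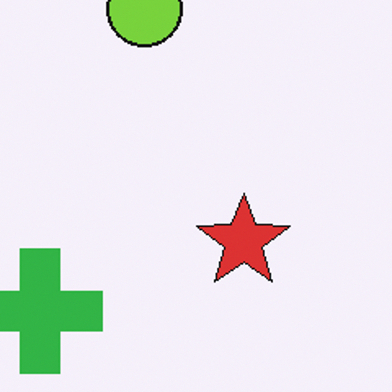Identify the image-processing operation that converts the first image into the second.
The transformation is: cropped to a noticeably smaller region and rescaled.

The visible shapes are larger and the field of view is narrower; shapes near the original edges may be partly or wholly outside the frame — a crop-and-rescale.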